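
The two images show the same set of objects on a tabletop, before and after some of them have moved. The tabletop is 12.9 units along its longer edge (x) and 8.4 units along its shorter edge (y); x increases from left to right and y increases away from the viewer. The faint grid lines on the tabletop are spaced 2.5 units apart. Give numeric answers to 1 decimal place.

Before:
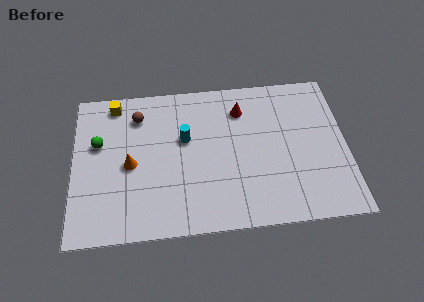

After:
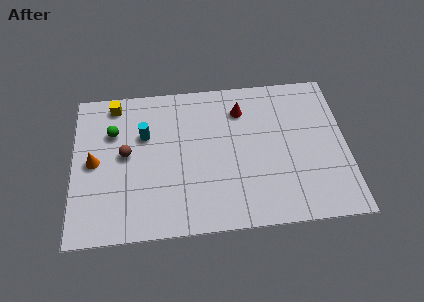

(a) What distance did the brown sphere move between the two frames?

2.2

The brown sphere moved from about (3.1, 6.6) to (2.5, 4.5), a distance of √(0.6² + 2.1²) ≈ 2.2.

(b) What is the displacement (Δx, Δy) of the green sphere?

(0.7, 0.6)

The green sphere was at about (1.2, 5.2) and moved to about (1.9, 5.8).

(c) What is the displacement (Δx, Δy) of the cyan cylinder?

(-1.9, 0.4)

The cyan cylinder was at about (5.3, 5.1) and moved to about (3.4, 5.5).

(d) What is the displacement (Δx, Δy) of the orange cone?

(-1.7, 0.3)

The orange cone started near (2.7, 3.9) and ended near (1.0, 4.2).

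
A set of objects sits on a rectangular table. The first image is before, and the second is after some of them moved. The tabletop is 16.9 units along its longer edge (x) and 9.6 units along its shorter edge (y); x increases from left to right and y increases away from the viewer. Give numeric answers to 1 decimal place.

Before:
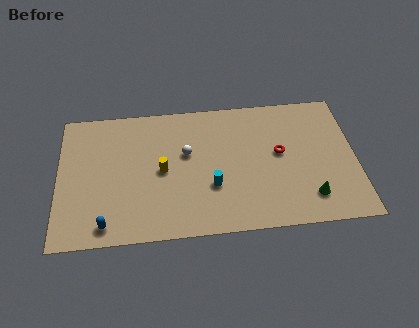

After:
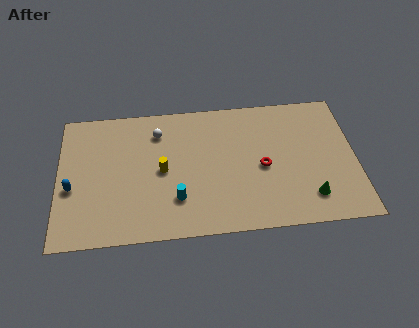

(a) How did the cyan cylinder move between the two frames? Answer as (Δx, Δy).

(-2.0, -0.7)

The cyan cylinder was at about (8.7, 3.3) and moved to about (6.7, 2.6).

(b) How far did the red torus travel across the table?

1.3

From (12.6, 5.3) to (11.6, 4.4), the red torus covered √(1.0² + 0.9²) ≈ 1.3 units.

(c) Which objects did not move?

the green cone and the yellow cylinder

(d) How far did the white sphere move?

2.3

The white sphere moved from about (7.3, 5.8) to (5.7, 7.5), a distance of √(1.6² + 1.7²) ≈ 2.3.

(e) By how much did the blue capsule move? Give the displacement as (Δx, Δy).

(-1.9, 2.7)

The blue capsule started near (2.7, 1.2) and ended near (0.8, 3.9).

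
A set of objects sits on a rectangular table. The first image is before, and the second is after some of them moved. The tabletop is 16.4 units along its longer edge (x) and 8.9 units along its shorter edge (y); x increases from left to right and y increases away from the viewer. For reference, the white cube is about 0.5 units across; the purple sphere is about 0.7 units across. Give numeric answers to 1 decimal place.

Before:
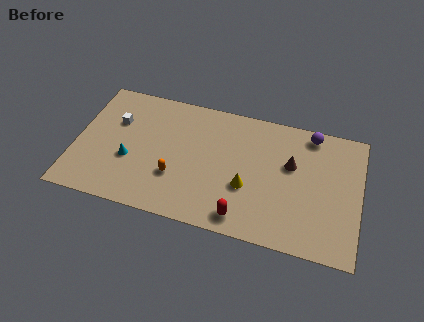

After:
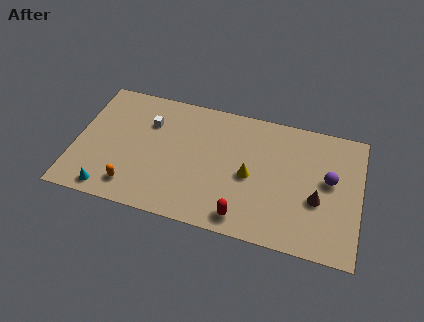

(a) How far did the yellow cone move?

0.8

The yellow cone was near (10.0, 3.3) before and (10.1, 4.1) after, so it travelled √(0.1² + 0.8²) ≈ 0.8 units.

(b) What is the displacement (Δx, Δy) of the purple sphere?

(1.2, -2.9)

From the two frames, the purple sphere sits at roughly (13.4, 7.9) before and (14.6, 5.0) after.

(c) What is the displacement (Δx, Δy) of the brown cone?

(1.6, -2.0)

The brown cone was at about (12.4, 5.5) and moved to about (14.0, 3.5).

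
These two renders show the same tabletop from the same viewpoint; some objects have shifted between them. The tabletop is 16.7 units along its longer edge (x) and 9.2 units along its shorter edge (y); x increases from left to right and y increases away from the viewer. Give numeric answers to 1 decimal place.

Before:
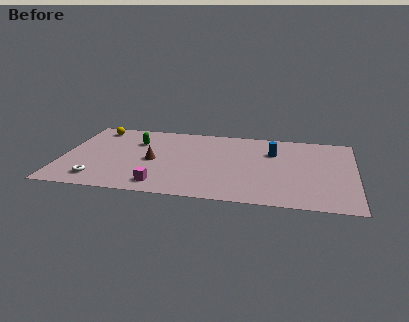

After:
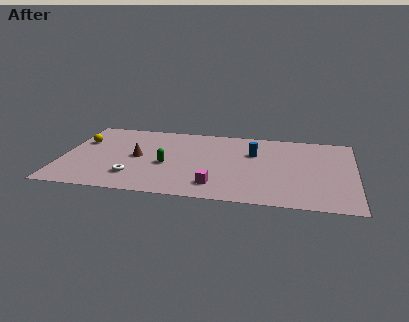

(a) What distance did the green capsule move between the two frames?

3.2

From (4.1, 6.5) to (6.0, 3.9), the green capsule covered √(1.9² + 2.6²) ≈ 3.2 units.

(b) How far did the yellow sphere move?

1.9

The yellow sphere was near (1.7, 7.9) before and (1.0, 6.1) after, so it travelled √(0.7² + 1.8²) ≈ 1.9 units.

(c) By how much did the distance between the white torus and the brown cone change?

-1.6

Before: roughly 4.0 units apart; after: 2.4. That's 1.6 units closer together.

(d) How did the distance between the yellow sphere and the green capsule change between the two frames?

+2.7

They were about 2.8 units apart before and 5.5 after — 2.7 units further apart.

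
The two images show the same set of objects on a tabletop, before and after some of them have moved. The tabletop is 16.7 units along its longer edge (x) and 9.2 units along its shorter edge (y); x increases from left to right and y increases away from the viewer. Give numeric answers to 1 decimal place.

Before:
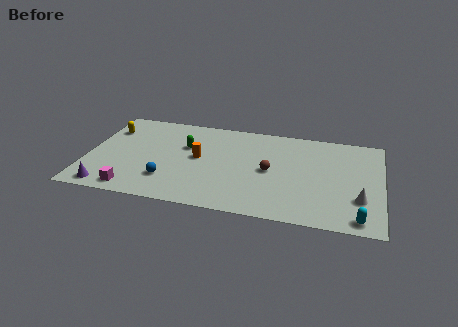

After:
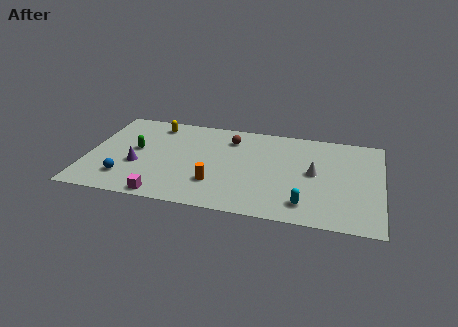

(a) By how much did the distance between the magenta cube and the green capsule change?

-0.9

Before: roughly 5.5 units apart; after: 4.6. That's 0.9 units closer together.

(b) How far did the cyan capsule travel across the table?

3.1

The cyan capsule was near (15.5, 1.0) before and (12.5, 1.7) after, so it travelled √(3.0² + 0.7²) ≈ 3.1 units.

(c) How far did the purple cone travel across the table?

2.9

From (1.4, 1.0) to (2.9, 3.5), the purple cone covered √(1.5² + 2.5²) ≈ 2.9 units.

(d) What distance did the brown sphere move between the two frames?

3.6

The brown sphere was near (10.4, 4.5) before and (8.0, 7.2) after, so it travelled √(2.4² + 2.7²) ≈ 3.6 units.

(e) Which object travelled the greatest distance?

the brown sphere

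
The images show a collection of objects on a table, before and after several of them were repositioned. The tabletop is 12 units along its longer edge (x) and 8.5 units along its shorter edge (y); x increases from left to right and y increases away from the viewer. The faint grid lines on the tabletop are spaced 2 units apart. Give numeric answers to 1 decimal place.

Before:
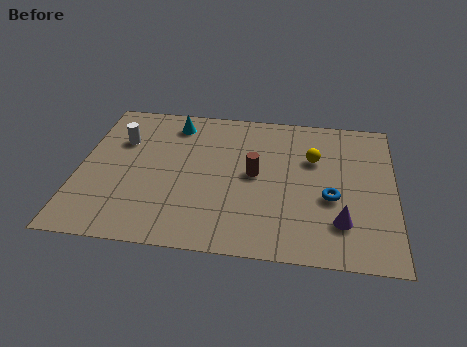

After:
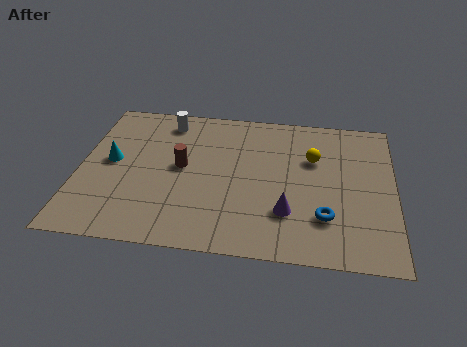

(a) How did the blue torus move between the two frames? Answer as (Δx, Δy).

(-0.2, -1.1)

The blue torus started near (9.6, 3.4) and ended near (9.4, 2.3).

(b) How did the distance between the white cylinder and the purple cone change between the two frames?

-2.5

The distance was about 9.3 in the first image and 6.8 in the second, so they moved 2.5 units closer together.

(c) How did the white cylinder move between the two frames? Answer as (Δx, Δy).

(1.7, 1.4)

The white cylinder was at about (1.5, 5.8) and moved to about (3.2, 7.2).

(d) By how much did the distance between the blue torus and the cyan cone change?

+1.4

They were about 7.1 units apart before and 8.5 after — 1.4 units further apart.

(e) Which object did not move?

the yellow sphere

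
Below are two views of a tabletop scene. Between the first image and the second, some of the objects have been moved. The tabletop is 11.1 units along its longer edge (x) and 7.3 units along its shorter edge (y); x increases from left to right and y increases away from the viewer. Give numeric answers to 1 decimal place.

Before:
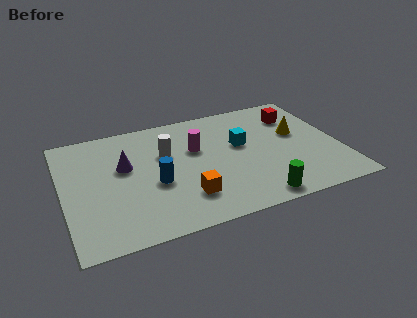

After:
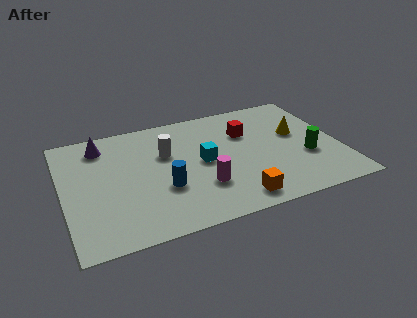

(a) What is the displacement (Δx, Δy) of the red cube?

(-2.1, -0.5)

The red cube was at about (9.6, 5.5) and moved to about (7.5, 5.0).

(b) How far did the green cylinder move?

3.0

From (7.4, 0.8) to (9.7, 2.7), the green cylinder covered √(2.3² + 1.9²) ≈ 3.0 units.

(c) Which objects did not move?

the white cylinder and the yellow cone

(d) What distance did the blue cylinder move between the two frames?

0.5

The blue cylinder was near (3.6, 3.0) before and (3.9, 2.6) after, so it travelled √(0.3² + 0.4²) ≈ 0.5 units.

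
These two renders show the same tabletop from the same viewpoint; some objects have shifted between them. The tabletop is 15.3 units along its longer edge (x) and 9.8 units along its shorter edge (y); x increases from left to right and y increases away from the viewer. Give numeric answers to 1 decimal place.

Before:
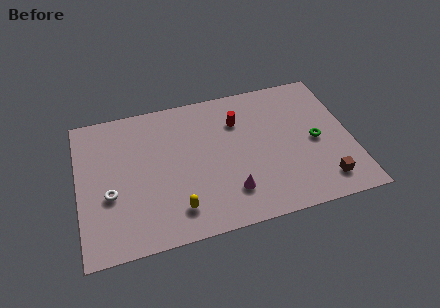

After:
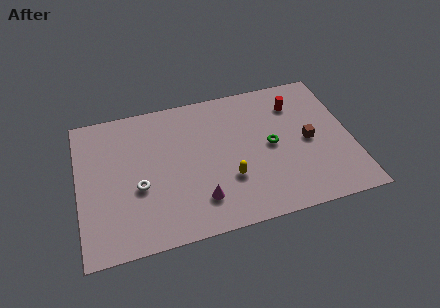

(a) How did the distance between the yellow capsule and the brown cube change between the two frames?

-3.4

Before: roughly 8.2 units apart; after: 4.8. That's 3.4 units closer together.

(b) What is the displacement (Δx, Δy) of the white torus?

(1.6, 0.1)

The white torus was at about (1.7, 3.8) and moved to about (3.3, 3.9).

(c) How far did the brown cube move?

3.1

The brown cube moved from about (13.5, 1.7) to (12.9, 4.7), a distance of √(0.6² + 3.0²) ≈ 3.1.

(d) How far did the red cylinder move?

3.3

The red cylinder moved from about (9.1, 7.1) to (12.4, 7.5), a distance of √(3.3² + 0.4²) ≈ 3.3.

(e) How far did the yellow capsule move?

3.3

The yellow capsule moved from about (5.3, 1.9) to (8.3, 3.2), a distance of √(3.0² + 1.3²) ≈ 3.3.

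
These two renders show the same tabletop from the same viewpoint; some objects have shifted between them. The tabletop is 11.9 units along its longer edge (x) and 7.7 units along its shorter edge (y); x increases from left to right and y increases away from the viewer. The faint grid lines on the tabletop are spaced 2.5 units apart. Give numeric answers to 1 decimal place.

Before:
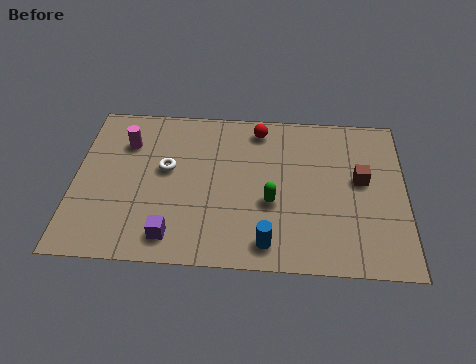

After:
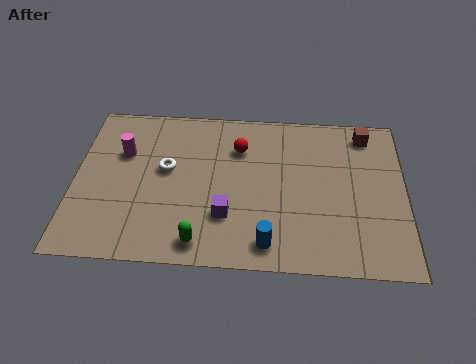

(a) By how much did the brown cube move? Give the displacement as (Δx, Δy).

(0.2, 2.3)

The brown cube was at about (10.3, 4.3) and moved to about (10.5, 6.6).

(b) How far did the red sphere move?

1.2

From (6.6, 6.6) to (5.9, 5.6), the red sphere covered √(0.7² + 1.0²) ≈ 1.2 units.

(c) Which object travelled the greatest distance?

the green capsule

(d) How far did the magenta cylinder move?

0.5

The magenta cylinder moved from about (1.8, 5.6) to (1.7, 5.1), a distance of √(0.1² + 0.5²) ≈ 0.5.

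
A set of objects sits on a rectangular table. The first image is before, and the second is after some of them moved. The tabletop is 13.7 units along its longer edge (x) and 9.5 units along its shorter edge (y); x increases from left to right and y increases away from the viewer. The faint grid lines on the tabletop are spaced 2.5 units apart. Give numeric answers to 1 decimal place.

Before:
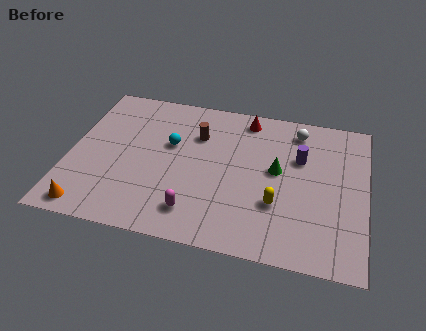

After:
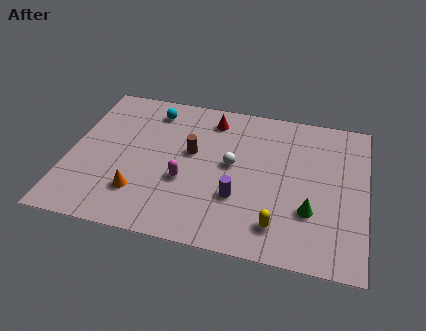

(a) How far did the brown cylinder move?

1.2

The brown cylinder moved from about (5.8, 6.7) to (5.6, 5.5), a distance of √(0.2² + 1.2²) ≈ 1.2.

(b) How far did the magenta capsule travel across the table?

1.9

The magenta capsule was near (6.0, 1.8) before and (5.4, 3.6) after, so it travelled √(0.6² + 1.8²) ≈ 1.9 units.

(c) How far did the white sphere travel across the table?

4.1

The white sphere was near (10.4, 8.0) before and (7.5, 5.1) after, so it travelled √(2.9² + 2.9²) ≈ 4.1 units.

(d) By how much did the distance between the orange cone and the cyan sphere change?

-0.4

They were about 5.9 units apart before and 5.5 after — 0.4 units closer together.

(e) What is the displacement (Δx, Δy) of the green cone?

(1.6, -2.2)

The green cone started near (9.6, 5.2) and ended near (11.2, 3.0).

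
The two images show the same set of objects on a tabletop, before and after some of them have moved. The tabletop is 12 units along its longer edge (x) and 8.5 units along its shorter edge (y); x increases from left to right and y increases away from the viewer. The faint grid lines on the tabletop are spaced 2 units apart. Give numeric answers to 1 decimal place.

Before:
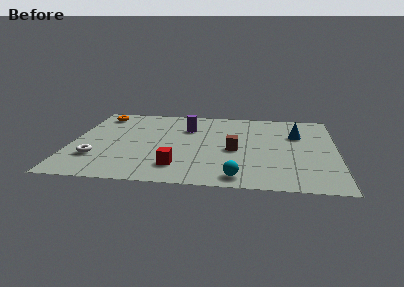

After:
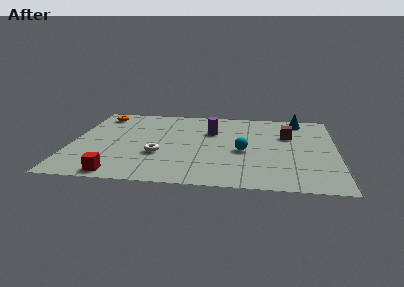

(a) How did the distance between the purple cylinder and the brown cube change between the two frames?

+0.4

They were about 3.1 units apart before and 3.5 after — 0.4 units further apart.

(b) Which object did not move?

the orange torus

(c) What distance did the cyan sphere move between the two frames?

2.7

The cyan sphere was near (7.6, 1.0) before and (7.8, 3.7) after, so it travelled √(0.2² + 2.7²) ≈ 2.7 units.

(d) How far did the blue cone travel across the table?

1.7

From (10.2, 5.7) to (10.3, 7.4), the blue cone covered √(0.1² + 1.7²) ≈ 1.7 units.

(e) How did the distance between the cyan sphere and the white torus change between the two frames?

-2.7

They were about 6.6 units apart before and 3.9 after — 2.7 units closer together.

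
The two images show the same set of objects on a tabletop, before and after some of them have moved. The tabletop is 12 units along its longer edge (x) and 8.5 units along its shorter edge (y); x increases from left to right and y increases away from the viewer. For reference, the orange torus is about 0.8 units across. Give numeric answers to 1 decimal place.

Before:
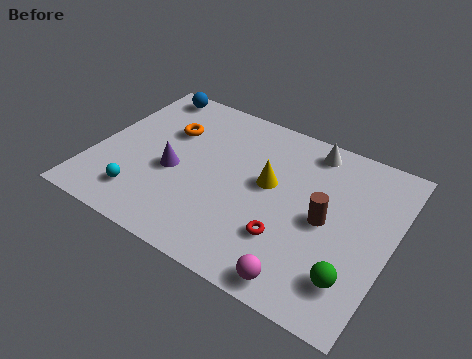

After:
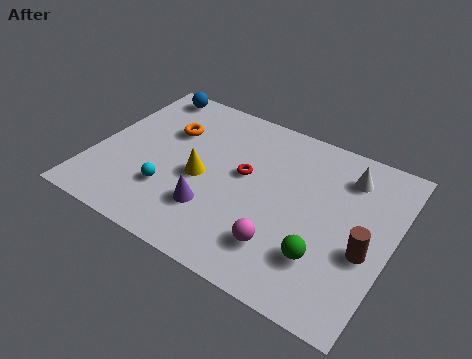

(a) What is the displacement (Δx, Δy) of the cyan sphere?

(1.0, 0.8)

The cyan sphere started near (2.3, 1.7) and ended near (3.3, 2.5).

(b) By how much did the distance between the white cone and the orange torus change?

+1.4

The distance was about 5.9 in the first image and 7.3 in the second, so they moved 1.4 units further apart.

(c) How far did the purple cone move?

2.2

The purple cone moved from about (3.3, 3.6) to (5.1, 2.4), a distance of √(1.8² + 1.2²) ≈ 2.2.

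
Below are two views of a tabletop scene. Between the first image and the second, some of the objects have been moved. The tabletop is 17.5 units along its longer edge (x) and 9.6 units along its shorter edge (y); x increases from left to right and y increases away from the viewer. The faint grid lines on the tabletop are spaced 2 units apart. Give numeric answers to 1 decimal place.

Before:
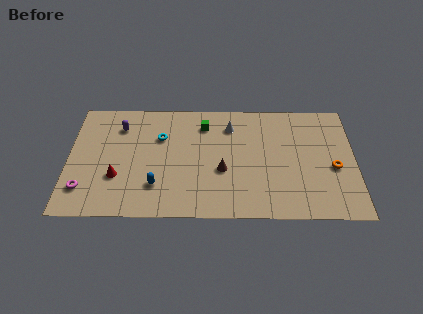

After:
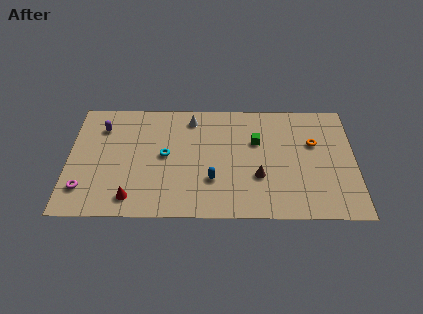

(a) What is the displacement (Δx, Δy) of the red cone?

(0.9, -1.7)

From the two frames, the red cone sits at roughly (3.0, 3.2) before and (3.9, 1.5) after.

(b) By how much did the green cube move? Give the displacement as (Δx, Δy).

(3.2, -1.4)

The green cube was at about (8.3, 7.6) and moved to about (11.5, 6.2).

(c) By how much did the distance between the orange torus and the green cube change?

-5.1

The distance was about 8.6 in the first image and 3.5 in the second, so they moved 5.1 units closer together.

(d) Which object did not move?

the magenta torus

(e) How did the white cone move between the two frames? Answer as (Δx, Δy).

(-2.4, 0.6)

The white cone started near (9.9, 7.5) and ended near (7.5, 8.1).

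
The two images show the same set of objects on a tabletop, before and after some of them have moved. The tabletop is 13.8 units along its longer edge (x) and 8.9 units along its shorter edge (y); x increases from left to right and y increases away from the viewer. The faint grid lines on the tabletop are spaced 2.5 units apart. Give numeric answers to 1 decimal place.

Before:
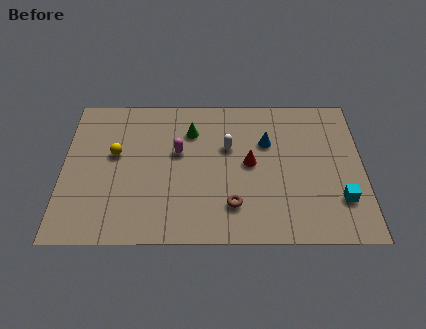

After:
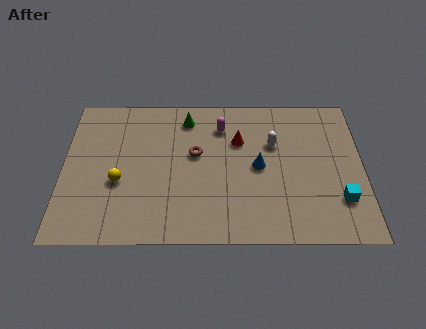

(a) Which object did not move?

the cyan cube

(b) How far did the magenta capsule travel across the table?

2.6

From (5.3, 5.3) to (7.3, 6.9), the magenta capsule covered √(2.0² + 1.6²) ≈ 2.6 units.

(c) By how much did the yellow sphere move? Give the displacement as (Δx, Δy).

(0.2, -1.7)

From the two frames, the yellow sphere sits at roughly (2.4, 5.2) before and (2.6, 3.5) after.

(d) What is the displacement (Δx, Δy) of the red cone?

(-0.5, 1.4)

The red cone was at about (8.6, 4.6) and moved to about (8.1, 6.0).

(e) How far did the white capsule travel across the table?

2.1

The white capsule was near (7.6, 5.6) before and (9.7, 5.8) after, so it travelled √(2.1² + 0.2²) ≈ 2.1 units.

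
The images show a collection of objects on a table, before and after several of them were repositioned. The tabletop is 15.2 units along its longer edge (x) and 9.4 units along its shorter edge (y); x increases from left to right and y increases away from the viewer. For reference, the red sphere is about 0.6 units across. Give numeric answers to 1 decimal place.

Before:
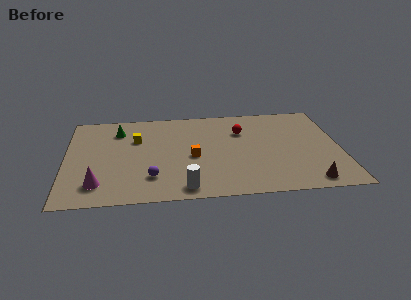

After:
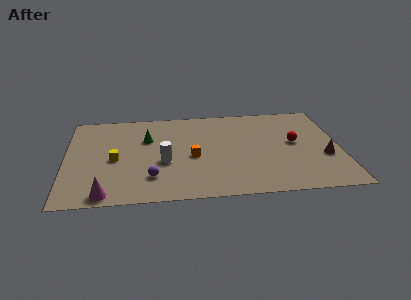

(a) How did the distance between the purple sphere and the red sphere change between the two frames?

+1.8

Before: roughly 6.7 units apart; after: 8.5. That's 1.8 units further apart.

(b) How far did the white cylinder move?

2.9

The white cylinder was near (6.5, 1.1) before and (5.4, 3.8) after, so it travelled √(1.1² + 2.7²) ≈ 2.9 units.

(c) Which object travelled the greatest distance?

the red sphere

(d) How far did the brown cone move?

2.6

From (13.3, 1.1) to (14.3, 3.5), the brown cone covered √(1.0² + 2.4²) ≈ 2.6 units.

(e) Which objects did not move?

the orange cube and the purple sphere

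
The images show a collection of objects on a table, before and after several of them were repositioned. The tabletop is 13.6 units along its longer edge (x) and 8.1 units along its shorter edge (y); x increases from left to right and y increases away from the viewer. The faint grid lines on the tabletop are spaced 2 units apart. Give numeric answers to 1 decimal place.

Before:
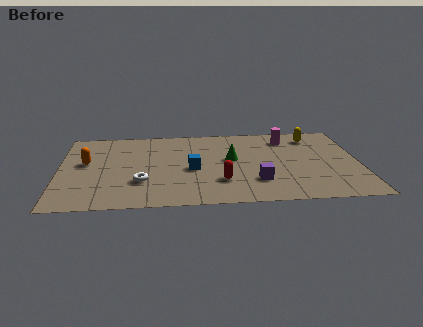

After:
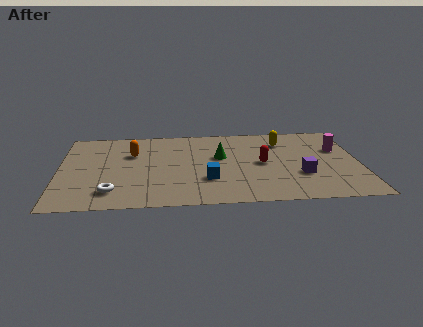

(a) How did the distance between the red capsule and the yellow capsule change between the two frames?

-3.7

Before: roughly 6.1 units apart; after: 2.4. That's 3.7 units closer together.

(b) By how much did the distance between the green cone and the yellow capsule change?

-1.1

Before: roughly 4.3 units apart; after: 3.2. That's 1.1 units closer together.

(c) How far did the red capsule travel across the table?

2.5

The red capsule was near (7.3, 2.3) before and (9.2, 4.0) after, so it travelled √(1.9² + 1.7²) ≈ 2.5 units.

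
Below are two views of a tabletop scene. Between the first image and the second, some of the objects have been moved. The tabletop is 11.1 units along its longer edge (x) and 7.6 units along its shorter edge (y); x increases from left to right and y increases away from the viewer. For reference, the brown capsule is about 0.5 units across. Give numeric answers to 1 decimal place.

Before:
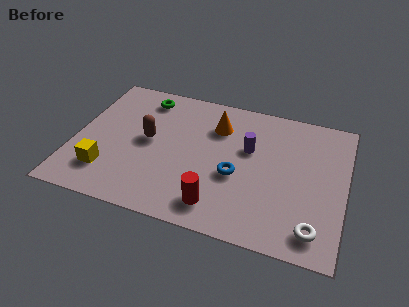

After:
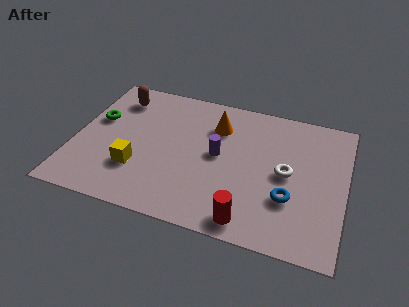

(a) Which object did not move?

the orange cone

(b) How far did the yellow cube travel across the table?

1.3

From (1.5, 1.8) to (2.7, 2.3), the yellow cube covered √(1.2² + 0.5²) ≈ 1.3 units.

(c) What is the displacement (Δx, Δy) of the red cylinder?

(1.3, -0.4)

From the two frames, the red cylinder sits at roughly (6.1, 1.3) before and (7.4, 0.9) after.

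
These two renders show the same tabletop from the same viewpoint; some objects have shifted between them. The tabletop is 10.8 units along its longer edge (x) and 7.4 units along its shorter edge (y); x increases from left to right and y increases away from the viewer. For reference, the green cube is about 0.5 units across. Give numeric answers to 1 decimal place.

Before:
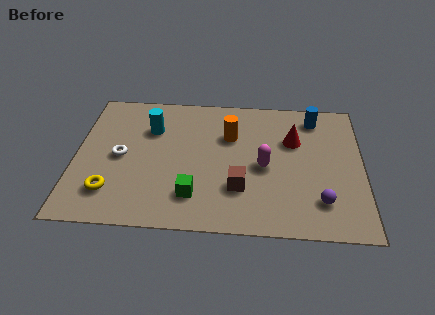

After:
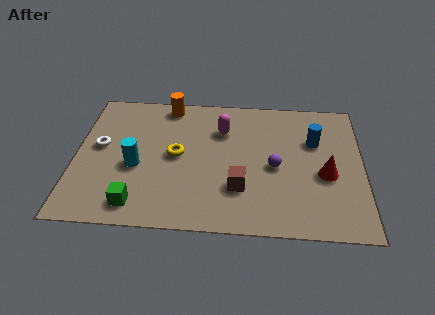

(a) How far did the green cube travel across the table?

2.2

The green cube was near (4.5, 1.7) before and (2.4, 1.1) after, so it travelled √(2.1² + 0.6²) ≈ 2.2 units.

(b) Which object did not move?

the brown cube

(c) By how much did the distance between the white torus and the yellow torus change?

+1.0

Before: roughly 1.9 units apart; after: 2.9. That's 1.0 units further apart.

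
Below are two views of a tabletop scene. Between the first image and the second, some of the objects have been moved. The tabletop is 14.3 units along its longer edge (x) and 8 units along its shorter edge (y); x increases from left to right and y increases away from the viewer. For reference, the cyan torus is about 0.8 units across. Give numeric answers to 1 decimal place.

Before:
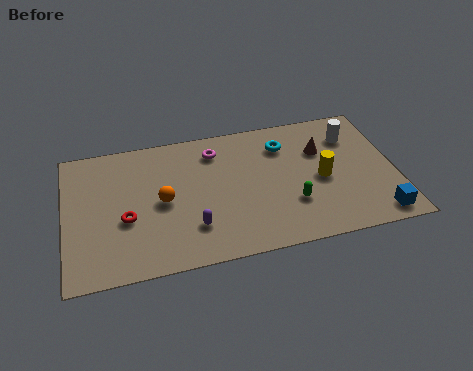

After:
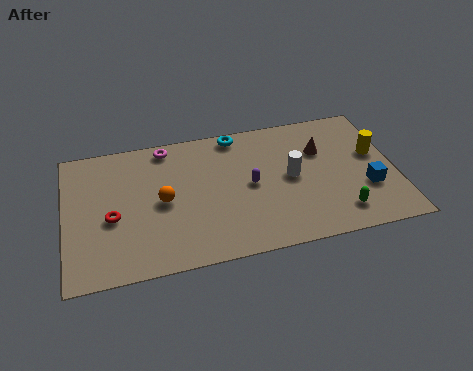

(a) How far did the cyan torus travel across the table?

2.3

The cyan torus moved from about (9.6, 6.1) to (7.6, 7.2), a distance of √(2.0² + 1.1²) ≈ 2.3.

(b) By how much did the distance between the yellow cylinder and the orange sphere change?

+2.4

The distance was about 6.9 in the first image and 9.3 in the second, so they moved 2.4 units further apart.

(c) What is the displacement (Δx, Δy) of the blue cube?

(-0.3, 1.7)

The blue cube was at about (13.3, 1.0) and moved to about (13.0, 2.7).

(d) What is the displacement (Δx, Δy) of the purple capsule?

(2.6, 1.9)

The purple capsule was at about (5.4, 2.1) and moved to about (8.0, 4.0).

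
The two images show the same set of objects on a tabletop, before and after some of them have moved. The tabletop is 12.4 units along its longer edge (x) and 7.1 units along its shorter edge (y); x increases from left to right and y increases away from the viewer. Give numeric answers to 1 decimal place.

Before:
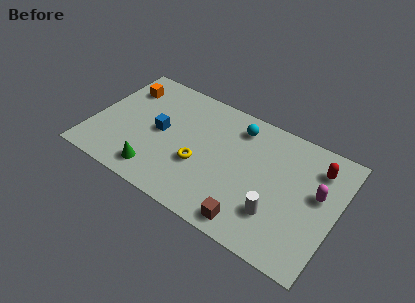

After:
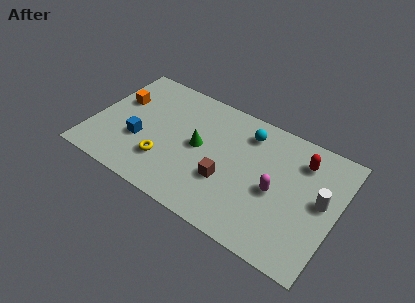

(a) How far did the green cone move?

3.1

The green cone moved from about (3.6, 1.2) to (5.4, 3.7), a distance of √(1.8² + 2.5²) ≈ 3.1.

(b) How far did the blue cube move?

1.3

The blue cube was near (3.4, 3.6) before and (2.5, 2.6) after, so it travelled √(0.9² + 1.0²) ≈ 1.3 units.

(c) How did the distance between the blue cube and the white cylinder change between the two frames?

+2.8

The distance was about 6.4 in the first image and 9.2 in the second, so they moved 2.8 units further apart.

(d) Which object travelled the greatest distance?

the green cone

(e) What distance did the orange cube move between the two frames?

0.9

From (1.2, 5.4) to (1.1, 4.5), the orange cube covered √(0.1² + 0.9²) ≈ 0.9 units.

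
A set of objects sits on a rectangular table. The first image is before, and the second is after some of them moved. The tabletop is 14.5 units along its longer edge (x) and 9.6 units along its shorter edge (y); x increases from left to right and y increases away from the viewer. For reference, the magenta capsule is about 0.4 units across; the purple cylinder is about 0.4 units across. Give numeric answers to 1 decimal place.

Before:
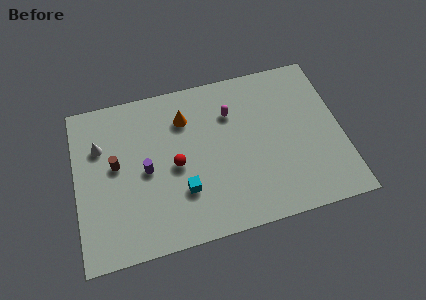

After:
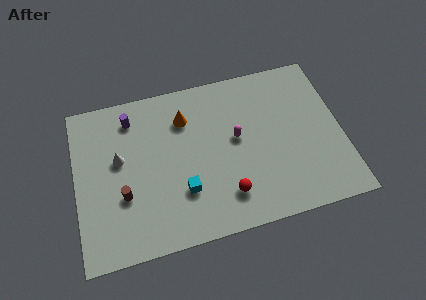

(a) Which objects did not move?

the orange cone and the cyan cube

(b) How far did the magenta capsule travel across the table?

1.6

The magenta capsule was near (8.6, 6.9) before and (8.8, 5.3) after, so it travelled √(0.2² + 1.6²) ≈ 1.6 units.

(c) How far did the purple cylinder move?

3.4

The purple cylinder was near (3.8, 4.6) before and (3.2, 7.9) after, so it travelled √(0.6² + 3.3²) ≈ 3.4 units.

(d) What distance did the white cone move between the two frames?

1.4

The white cone was near (1.4, 6.6) before and (2.4, 5.6) after, so it travelled √(1.0² + 1.0²) ≈ 1.4 units.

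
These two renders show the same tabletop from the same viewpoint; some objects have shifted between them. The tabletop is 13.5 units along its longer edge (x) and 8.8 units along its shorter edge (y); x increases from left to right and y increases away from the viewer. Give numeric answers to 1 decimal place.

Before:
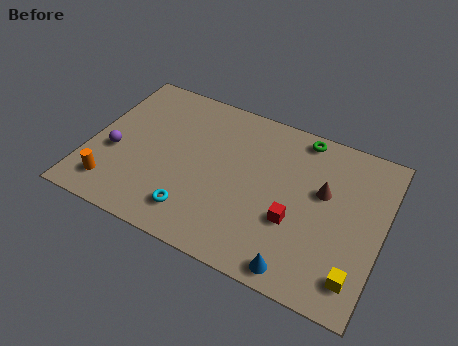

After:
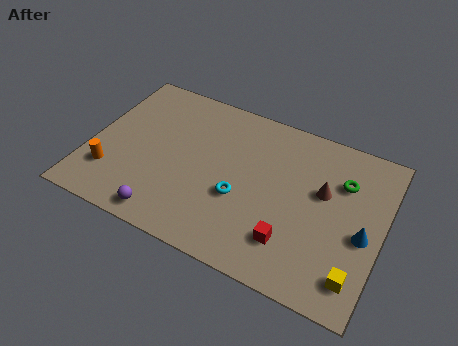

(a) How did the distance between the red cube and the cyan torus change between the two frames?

-1.8

They were about 4.6 units apart before and 2.8 after — 1.8 units closer together.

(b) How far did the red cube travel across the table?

1.1

The red cube was near (9.6, 3.2) before and (9.6, 2.1) after, so it travelled √(0.0² + 1.1²) ≈ 1.1 units.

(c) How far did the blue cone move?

3.9

From (10.1, 0.9) to (12.7, 3.8), the blue cone covered √(2.6² + 2.9²) ≈ 3.9 units.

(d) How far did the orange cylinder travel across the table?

0.7

From (1.4, 1.6) to (1.2, 2.3), the orange cylinder covered √(0.2² + 0.7²) ≈ 0.7 units.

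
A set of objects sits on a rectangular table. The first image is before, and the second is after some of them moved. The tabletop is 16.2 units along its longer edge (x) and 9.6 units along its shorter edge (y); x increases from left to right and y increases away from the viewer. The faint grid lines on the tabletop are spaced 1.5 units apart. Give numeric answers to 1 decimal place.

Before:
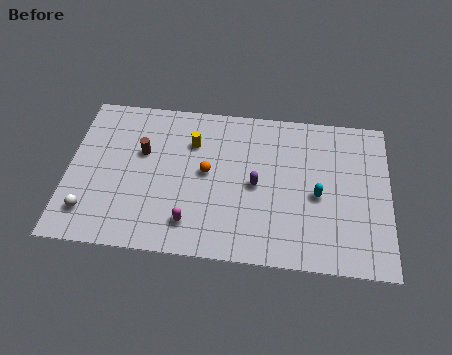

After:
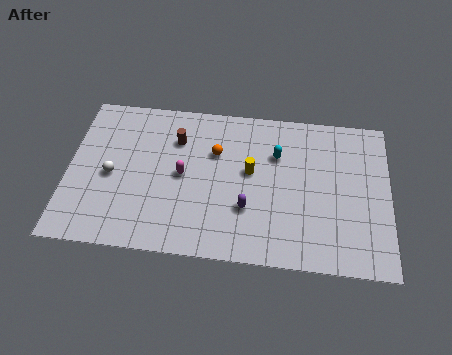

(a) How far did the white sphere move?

2.6

The white sphere was near (1.2, 2.0) before and (2.2, 4.4) after, so it travelled √(1.0² + 2.4²) ≈ 2.6 units.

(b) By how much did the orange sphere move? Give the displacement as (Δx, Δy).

(0.4, 1.3)

The orange sphere started near (7.0, 5.1) and ended near (7.4, 6.4).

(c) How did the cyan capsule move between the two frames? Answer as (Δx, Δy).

(-2.1, 2.3)

The cyan capsule was at about (12.6, 4.3) and moved to about (10.5, 6.6).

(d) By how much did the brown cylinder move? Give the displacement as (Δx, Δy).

(1.7, 1.0)

The brown cylinder started near (3.7, 6.0) and ended near (5.4, 7.0).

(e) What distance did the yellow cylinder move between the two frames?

3.4

From (6.2, 6.9) to (9.2, 5.4), the yellow cylinder covered √(3.0² + 1.5²) ≈ 3.4 units.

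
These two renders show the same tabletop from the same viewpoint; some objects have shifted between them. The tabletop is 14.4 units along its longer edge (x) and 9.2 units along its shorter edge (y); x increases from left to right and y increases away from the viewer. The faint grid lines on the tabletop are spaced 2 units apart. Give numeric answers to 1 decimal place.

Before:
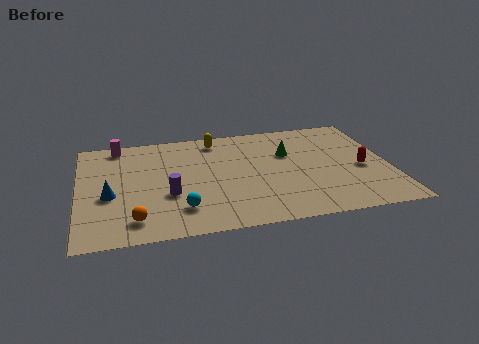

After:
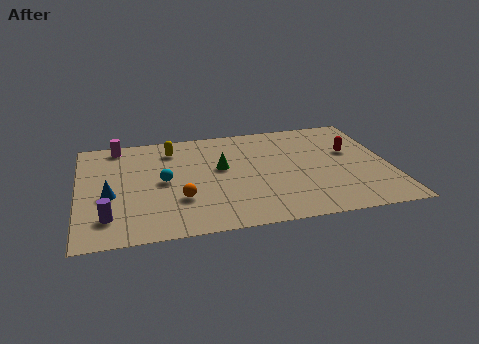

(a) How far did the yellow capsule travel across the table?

2.2

The yellow capsule moved from about (6.5, 7.9) to (4.4, 7.4), a distance of √(2.1² + 0.5²) ≈ 2.2.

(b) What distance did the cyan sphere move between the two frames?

2.6

From (4.6, 2.1) to (3.9, 4.6), the cyan sphere covered √(0.7² + 2.5²) ≈ 2.6 units.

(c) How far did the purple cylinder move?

3.1

The purple cylinder was near (4.1, 3.4) before and (1.3, 2.0) after, so it travelled √(2.8² + 1.4²) ≈ 3.1 units.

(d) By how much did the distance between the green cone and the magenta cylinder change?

-2.7

They were about 8.2 units apart before and 5.5 after — 2.7 units closer together.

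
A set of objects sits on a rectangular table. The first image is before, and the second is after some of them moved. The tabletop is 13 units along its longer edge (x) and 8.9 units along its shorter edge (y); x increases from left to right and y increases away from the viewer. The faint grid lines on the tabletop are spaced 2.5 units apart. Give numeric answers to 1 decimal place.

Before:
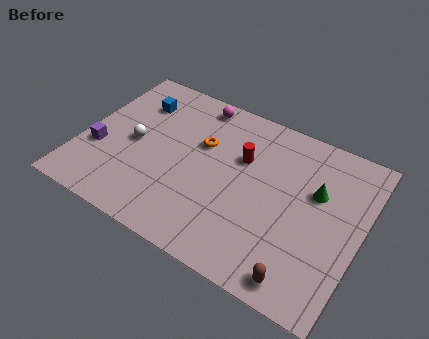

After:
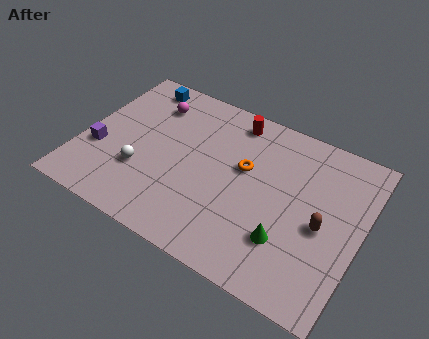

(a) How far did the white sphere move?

1.5

The white sphere moved from about (2.4, 4.3) to (3.0, 2.9), a distance of √(0.6² + 1.4²) ≈ 1.5.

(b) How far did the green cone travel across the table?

3.2

From (10.8, 5.6) to (9.9, 2.5), the green cone covered √(0.9² + 3.1²) ≈ 3.2 units.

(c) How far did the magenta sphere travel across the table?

2.2

From (4.8, 7.9) to (2.8, 6.9), the magenta sphere covered √(2.0² + 1.0²) ≈ 2.2 units.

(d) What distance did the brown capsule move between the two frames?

3.0

The brown capsule was near (10.8, 1.0) before and (11.3, 4.0) after, so it travelled √(0.5² + 3.0²) ≈ 3.0 units.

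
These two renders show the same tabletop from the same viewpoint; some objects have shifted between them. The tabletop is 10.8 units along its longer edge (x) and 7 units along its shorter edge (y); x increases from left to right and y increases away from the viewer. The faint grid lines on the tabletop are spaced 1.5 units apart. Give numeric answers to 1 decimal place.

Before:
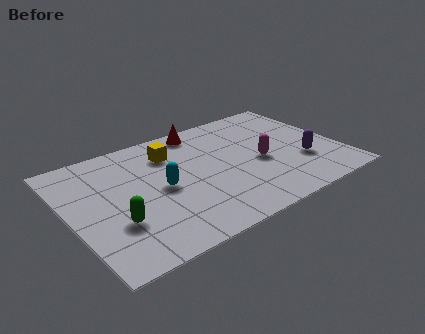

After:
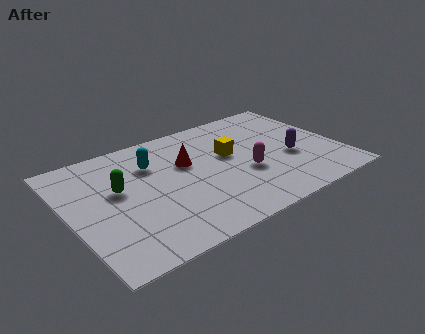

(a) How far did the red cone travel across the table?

2.0

The red cone was near (5.7, 6.2) before and (4.8, 4.4) after, so it travelled √(0.9² + 1.8²) ≈ 2.0 units.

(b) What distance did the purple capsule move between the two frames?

0.6

The purple capsule moved from about (9.2, 2.3) to (8.8, 2.8), a distance of √(0.4² + 0.5²) ≈ 0.6.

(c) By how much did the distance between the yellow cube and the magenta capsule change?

-2.5

Before: roughly 4.0 units apart; after: 1.5. That's 2.5 units closer together.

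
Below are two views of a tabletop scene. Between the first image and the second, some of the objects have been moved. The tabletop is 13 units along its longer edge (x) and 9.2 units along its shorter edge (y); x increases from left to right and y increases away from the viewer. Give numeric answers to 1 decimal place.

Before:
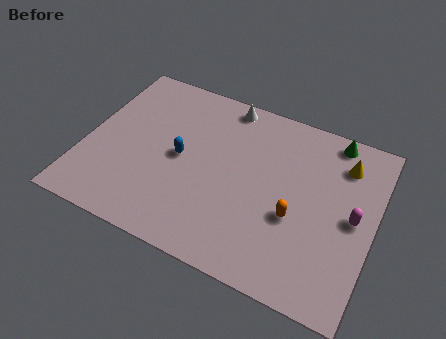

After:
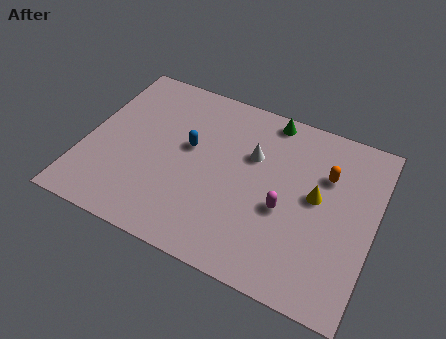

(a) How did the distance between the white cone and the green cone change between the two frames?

-2.5

Before: roughly 4.9 units apart; after: 2.4. That's 2.5 units closer together.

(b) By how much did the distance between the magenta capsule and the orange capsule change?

+0.3

Before: roughly 2.7 units apart; after: 3.0. That's 0.3 units further apart.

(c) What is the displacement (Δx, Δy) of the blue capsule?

(0.3, 0.7)

From the two frames, the blue capsule sits at roughly (4.3, 4.6) before and (4.6, 5.3) after.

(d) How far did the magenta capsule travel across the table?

3.1

The magenta capsule moved from about (12.1, 4.6) to (9.1, 3.8), a distance of √(3.0² + 0.8²) ≈ 3.1.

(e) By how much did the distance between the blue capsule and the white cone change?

-1.1

Before: roughly 4.0 units apart; after: 2.9. That's 1.1 units closer together.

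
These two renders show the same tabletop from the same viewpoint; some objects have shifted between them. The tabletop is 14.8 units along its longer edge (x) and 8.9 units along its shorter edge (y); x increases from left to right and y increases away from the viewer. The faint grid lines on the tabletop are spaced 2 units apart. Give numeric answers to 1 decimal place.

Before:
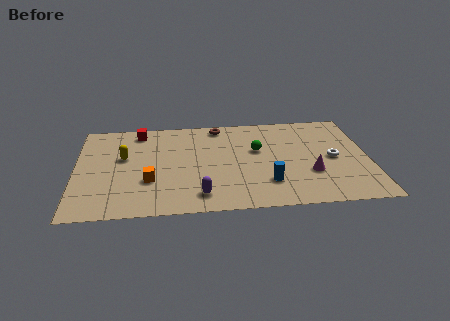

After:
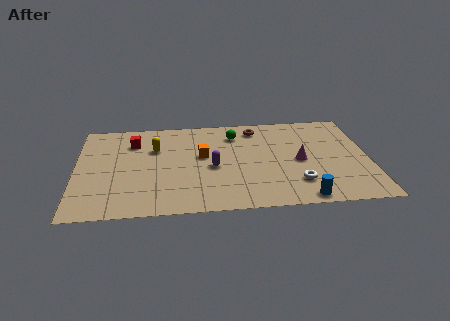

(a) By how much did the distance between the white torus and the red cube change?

-1.0

Before: roughly 10.4 units apart; after: 9.4. That's 1.0 units closer together.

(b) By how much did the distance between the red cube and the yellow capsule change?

-1.2

The distance was about 2.5 in the first image and 1.3 in the second, so they moved 1.2 units closer together.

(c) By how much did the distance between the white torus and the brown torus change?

-1.1

They were about 6.7 units apart before and 5.6 after — 1.1 units closer together.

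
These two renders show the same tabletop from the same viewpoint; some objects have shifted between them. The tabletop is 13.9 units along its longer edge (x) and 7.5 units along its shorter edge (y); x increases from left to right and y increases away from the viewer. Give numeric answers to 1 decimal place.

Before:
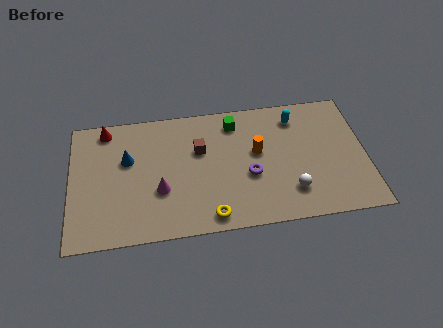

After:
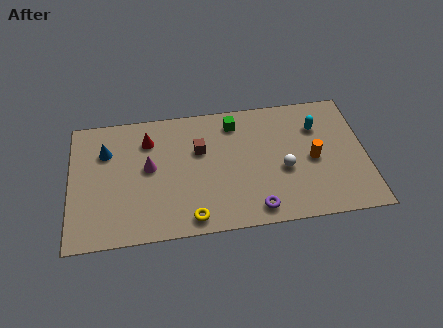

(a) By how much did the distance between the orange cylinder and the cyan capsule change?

-0.7

Before: roughly 2.6 units apart; after: 1.9. That's 0.7 units closer together.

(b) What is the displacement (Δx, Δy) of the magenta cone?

(-0.5, 1.4)

From the two frames, the magenta cone sits at roughly (4.2, 2.7) before and (3.7, 4.1) after.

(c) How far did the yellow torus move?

0.9

The yellow torus was near (6.5, 0.9) before and (5.6, 0.9) after, so it travelled √(0.9² + 0.0²) ≈ 0.9 units.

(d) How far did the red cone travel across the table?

2.2

From (1.7, 6.6) to (3.7, 5.7), the red cone covered √(2.0² + 0.9²) ≈ 2.2 units.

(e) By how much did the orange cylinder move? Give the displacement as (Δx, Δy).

(2.6, -0.8)

The orange cylinder started near (8.8, 4.3) and ended near (11.4, 3.5).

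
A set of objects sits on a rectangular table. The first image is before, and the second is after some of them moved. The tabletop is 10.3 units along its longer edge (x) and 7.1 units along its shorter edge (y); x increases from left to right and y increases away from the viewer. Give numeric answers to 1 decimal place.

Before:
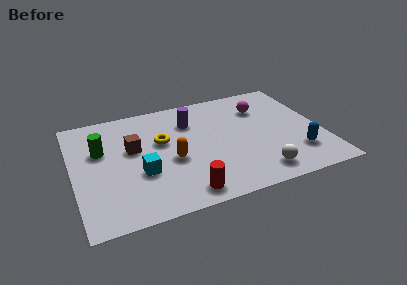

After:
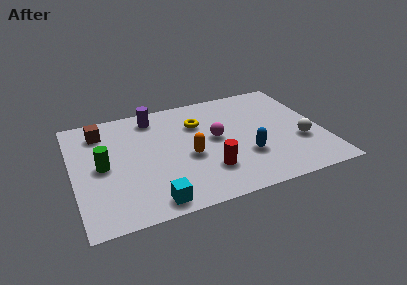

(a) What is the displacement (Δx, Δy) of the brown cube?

(-1.2, 1.5)

The brown cube was at about (2.5, 4.2) and moved to about (1.3, 5.7).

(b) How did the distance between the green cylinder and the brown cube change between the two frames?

+0.9

Before: roughly 1.3 units apart; after: 2.2. That's 0.9 units further apart.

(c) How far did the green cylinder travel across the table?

1.0

The green cylinder moved from about (1.2, 4.5) to (1.2, 3.5), a distance of √(0.0² + 1.0²) ≈ 1.0.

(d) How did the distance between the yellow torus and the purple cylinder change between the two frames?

+0.5

Before: roughly 1.6 units apart; after: 2.1. That's 0.5 units further apart.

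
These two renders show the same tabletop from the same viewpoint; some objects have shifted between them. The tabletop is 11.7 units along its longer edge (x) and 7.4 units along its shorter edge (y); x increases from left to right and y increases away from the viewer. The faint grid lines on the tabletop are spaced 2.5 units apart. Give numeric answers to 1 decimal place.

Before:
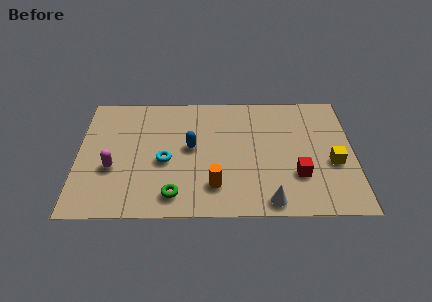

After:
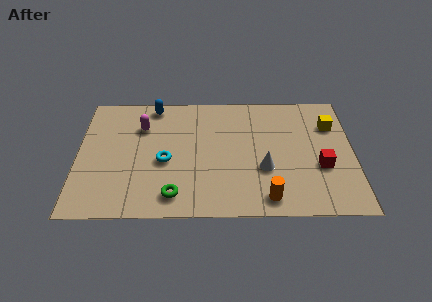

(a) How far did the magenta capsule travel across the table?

2.8

The magenta capsule moved from about (1.5, 2.8) to (2.7, 5.3), a distance of √(1.2² + 2.5²) ≈ 2.8.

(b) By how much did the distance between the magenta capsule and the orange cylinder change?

+2.4

Before: roughly 4.4 units apart; after: 6.8. That's 2.4 units further apart.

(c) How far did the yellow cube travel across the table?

2.3

The yellow cube was near (10.8, 3.0) before and (10.8, 5.3) after, so it travelled √(0.0² + 2.3²) ≈ 2.3 units.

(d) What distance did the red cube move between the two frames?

1.1

The red cube was near (9.3, 2.3) before and (10.3, 2.8) after, so it travelled √(1.0² + 0.5²) ≈ 1.1 units.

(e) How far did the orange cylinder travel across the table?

2.3

From (5.8, 1.7) to (8.0, 1.0), the orange cylinder covered √(2.2² + 0.7²) ≈ 2.3 units.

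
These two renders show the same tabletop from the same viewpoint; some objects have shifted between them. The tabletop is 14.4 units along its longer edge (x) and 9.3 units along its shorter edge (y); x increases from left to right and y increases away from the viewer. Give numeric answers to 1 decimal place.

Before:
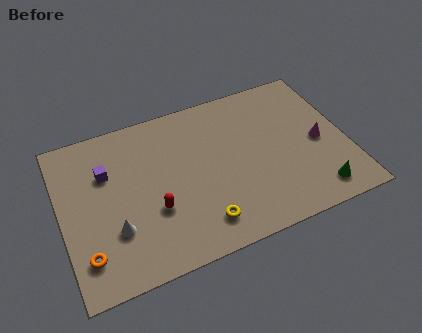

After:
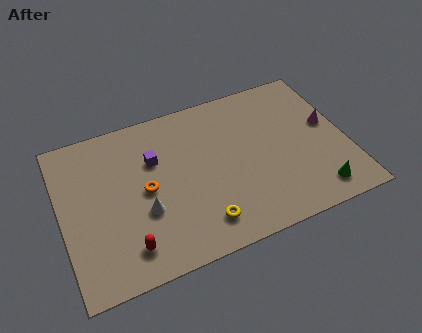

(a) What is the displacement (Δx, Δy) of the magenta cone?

(0.6, 0.9)

From the two frames, the magenta cone sits at roughly (13.0, 4.3) before and (13.6, 5.2) after.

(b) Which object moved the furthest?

the orange torus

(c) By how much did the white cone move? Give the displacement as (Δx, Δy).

(1.5, 0.5)

From the two frames, the white cone sits at roughly (2.5, 2.9) before and (4.0, 3.4) after.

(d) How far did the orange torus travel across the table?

4.1

The orange torus was near (1.0, 2.0) before and (4.2, 4.6) after, so it travelled √(3.2² + 2.6²) ≈ 4.1 units.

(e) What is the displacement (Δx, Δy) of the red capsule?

(-1.5, -1.6)

The red capsule was at about (4.5, 3.3) and moved to about (3.0, 1.7).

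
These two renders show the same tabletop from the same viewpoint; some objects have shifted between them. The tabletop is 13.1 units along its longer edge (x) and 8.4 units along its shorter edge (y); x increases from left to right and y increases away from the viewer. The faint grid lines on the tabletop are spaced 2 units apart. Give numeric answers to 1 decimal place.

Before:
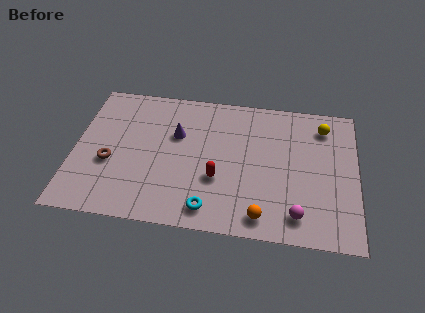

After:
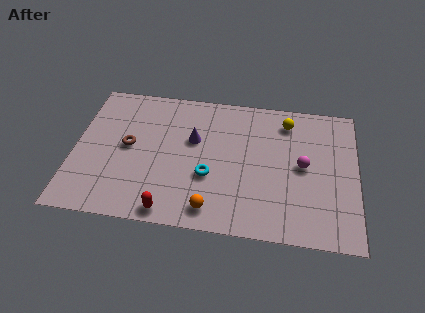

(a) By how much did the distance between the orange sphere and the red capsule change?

-0.9

Before: roughly 2.8 units apart; after: 1.9. That's 0.9 units closer together.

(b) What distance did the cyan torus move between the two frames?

1.9

From (6.4, 1.2) to (6.3, 3.1), the cyan torus covered √(0.1² + 1.9²) ≈ 1.9 units.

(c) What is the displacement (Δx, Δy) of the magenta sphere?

(0.2, 2.9)

From the two frames, the magenta sphere sits at roughly (10.4, 1.4) before and (10.6, 4.3) after.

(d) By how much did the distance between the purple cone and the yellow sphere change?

-2.3

Before: roughly 6.9 units apart; after: 4.6. That's 2.3 units closer together.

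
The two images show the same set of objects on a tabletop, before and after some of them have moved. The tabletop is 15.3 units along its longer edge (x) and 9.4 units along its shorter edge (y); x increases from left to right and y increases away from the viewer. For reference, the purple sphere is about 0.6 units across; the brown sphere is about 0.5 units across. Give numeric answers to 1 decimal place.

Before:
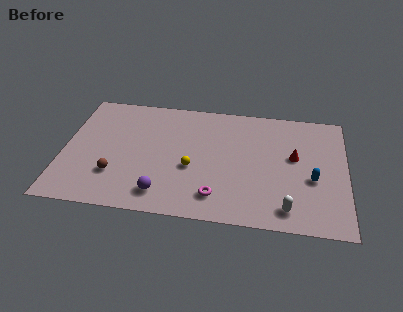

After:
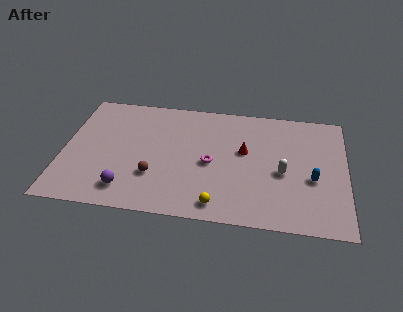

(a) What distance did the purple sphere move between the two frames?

1.9

The purple sphere moved from about (5.5, 1.6) to (3.6, 1.7), a distance of √(1.9² + 0.1²) ≈ 1.9.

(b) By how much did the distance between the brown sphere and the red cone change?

-4.5

Before: roughly 10.0 units apart; after: 5.5. That's 4.5 units closer together.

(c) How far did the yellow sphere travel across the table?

3.0

The yellow sphere was near (7.0, 3.8) before and (8.5, 1.2) after, so it travelled √(1.5² + 2.6²) ≈ 3.0 units.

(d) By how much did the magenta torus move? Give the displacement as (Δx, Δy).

(-0.4, 2.5)

The magenta torus was at about (8.4, 1.8) and moved to about (8.0, 4.3).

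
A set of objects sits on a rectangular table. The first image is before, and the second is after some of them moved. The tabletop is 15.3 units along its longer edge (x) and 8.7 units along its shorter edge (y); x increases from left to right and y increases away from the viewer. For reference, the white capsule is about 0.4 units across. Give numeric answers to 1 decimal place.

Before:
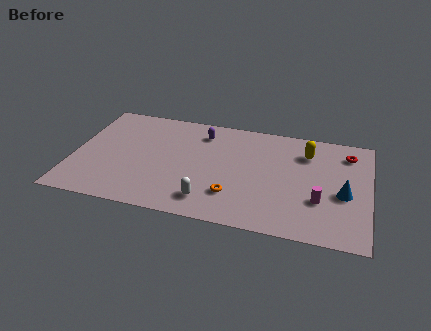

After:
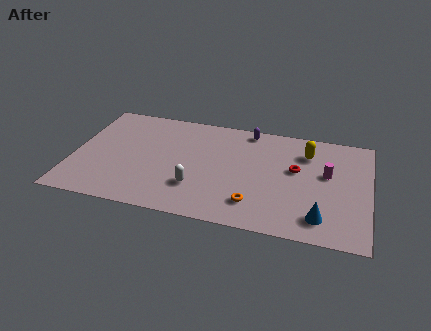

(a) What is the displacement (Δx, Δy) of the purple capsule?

(2.4, 0.8)

From the two frames, the purple capsule sits at roughly (6.5, 7.0) before and (8.9, 7.8) after.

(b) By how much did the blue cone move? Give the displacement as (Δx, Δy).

(-1.1, -2.1)

The blue cone was at about (14.0, 3.7) and moved to about (12.9, 1.6).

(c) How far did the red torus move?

3.2

From (14.1, 7.0) to (11.5, 5.1), the red torus covered √(2.6² + 1.9²) ≈ 3.2 units.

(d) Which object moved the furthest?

the red torus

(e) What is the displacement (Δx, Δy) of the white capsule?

(-0.7, 0.9)

The white capsule started near (7.2, 1.6) and ended near (6.5, 2.5).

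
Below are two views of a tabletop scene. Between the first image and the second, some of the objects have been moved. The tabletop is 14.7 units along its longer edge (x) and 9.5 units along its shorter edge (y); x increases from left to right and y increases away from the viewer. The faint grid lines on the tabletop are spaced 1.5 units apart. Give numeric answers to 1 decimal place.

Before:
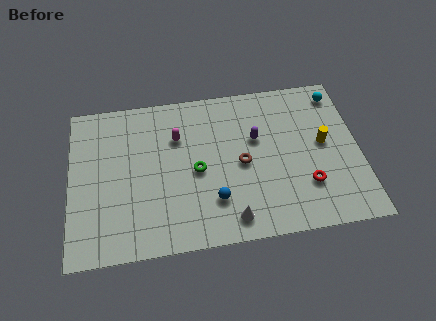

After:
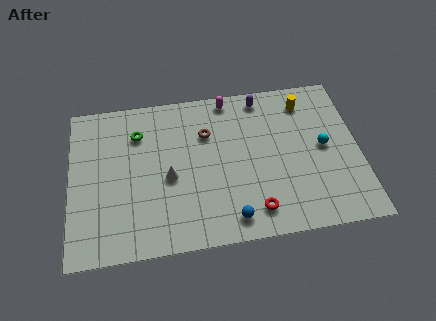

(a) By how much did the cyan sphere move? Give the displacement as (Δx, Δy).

(-0.9, -3.2)

From the two frames, the cyan sphere sits at roughly (13.8, 8.1) before and (12.9, 4.9) after.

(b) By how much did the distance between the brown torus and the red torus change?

+1.8

They were about 3.7 units apart before and 5.5 after — 1.8 units further apart.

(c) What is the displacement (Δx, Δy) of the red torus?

(-2.7, -1.1)

From the two frames, the red torus sits at roughly (11.9, 2.7) before and (9.2, 1.6) after.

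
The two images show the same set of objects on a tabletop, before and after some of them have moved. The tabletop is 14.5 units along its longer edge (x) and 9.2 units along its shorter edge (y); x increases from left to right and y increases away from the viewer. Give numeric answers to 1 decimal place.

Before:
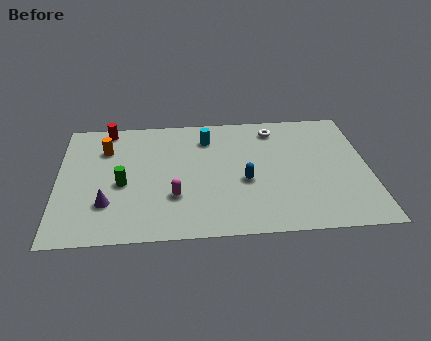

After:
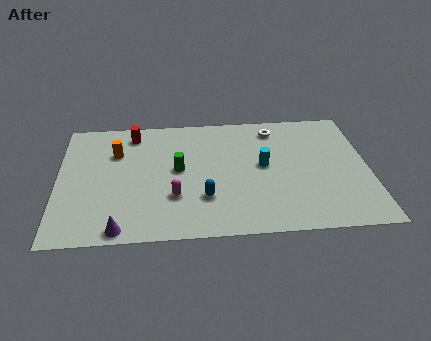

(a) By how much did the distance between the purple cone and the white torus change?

+0.6

They were about 9.4 units apart before and 10.0 after — 0.6 units further apart.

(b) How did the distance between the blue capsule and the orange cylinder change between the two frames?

-1.6

Before: roughly 7.1 units apart; after: 5.5. That's 1.6 units closer together.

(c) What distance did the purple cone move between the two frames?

1.9

The purple cone moved from about (2.3, 2.6) to (2.9, 0.8), a distance of √(0.6² + 1.8²) ≈ 1.9.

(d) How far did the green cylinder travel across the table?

2.8

From (3.0, 4.0) to (5.6, 4.9), the green cylinder covered √(2.6² + 0.9²) ≈ 2.8 units.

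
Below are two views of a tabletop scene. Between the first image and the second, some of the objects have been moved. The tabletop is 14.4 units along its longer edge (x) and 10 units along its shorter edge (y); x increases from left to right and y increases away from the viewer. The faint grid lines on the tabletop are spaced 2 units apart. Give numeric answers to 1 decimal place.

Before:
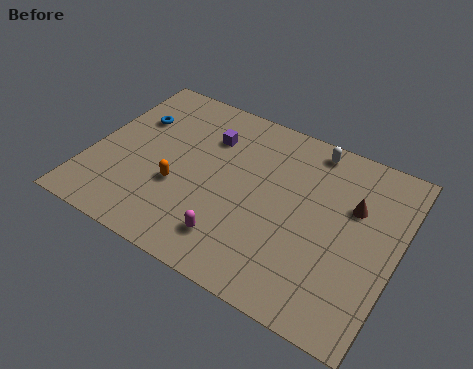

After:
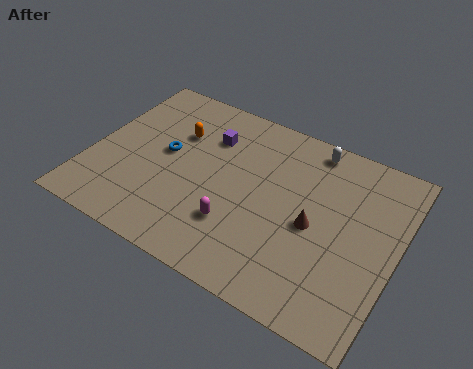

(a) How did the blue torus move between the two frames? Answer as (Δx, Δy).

(1.8, -1.4)

From the two frames, the blue torus sits at roughly (1.6, 6.8) before and (3.4, 5.4) after.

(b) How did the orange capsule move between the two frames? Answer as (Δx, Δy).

(-0.6, 3.1)

From the two frames, the orange capsule sits at roughly (4.3, 3.7) before and (3.7, 6.8) after.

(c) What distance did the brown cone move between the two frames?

2.5

The brown cone moved from about (12.2, 6.5) to (10.6, 4.6), a distance of √(1.6² + 1.9²) ≈ 2.5.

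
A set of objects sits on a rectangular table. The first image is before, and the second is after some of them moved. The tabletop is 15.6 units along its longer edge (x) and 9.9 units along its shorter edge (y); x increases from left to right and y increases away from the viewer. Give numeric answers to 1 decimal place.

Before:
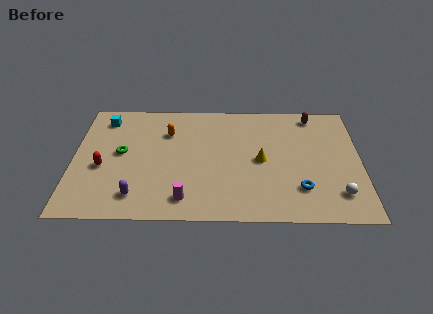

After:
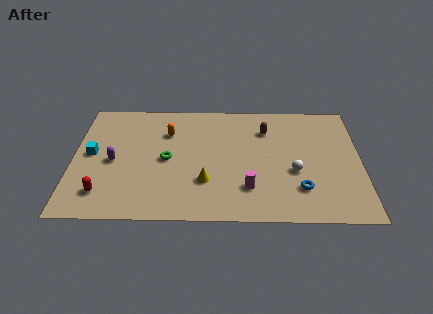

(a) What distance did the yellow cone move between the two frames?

3.5

The yellow cone was near (10.2, 4.8) before and (7.2, 3.0) after, so it travelled √(3.0² + 1.8²) ≈ 3.5 units.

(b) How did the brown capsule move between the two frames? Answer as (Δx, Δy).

(-2.6, -1.3)

The brown capsule started near (13.1, 8.7) and ended near (10.5, 7.4).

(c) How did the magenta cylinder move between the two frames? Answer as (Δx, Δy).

(3.4, 0.9)

The magenta cylinder was at about (6.1, 1.6) and moved to about (9.5, 2.5).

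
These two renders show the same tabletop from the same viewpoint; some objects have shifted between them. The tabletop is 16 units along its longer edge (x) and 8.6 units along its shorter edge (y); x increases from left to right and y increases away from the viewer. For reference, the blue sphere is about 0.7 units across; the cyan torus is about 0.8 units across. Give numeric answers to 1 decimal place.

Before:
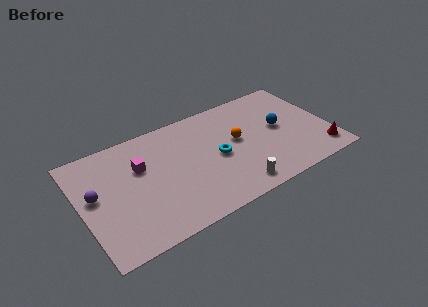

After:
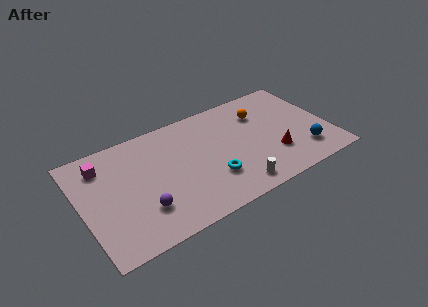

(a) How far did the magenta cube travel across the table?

2.6

The magenta cube moved from about (3.9, 5.6) to (1.6, 6.8), a distance of √(2.3² + 1.2²) ≈ 2.6.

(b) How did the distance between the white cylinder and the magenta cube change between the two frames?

+2.6

The distance was about 7.0 in the first image and 9.6 in the second, so they moved 2.6 units further apart.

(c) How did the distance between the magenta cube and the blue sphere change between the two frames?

+4.3

The distance was about 9.1 in the first image and 13.4 in the second, so they moved 4.3 units further apart.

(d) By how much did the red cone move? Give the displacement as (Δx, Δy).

(-2.9, 1.1)

From the two frames, the red cone sits at roughly (15.1, 1.5) before and (12.2, 2.6) after.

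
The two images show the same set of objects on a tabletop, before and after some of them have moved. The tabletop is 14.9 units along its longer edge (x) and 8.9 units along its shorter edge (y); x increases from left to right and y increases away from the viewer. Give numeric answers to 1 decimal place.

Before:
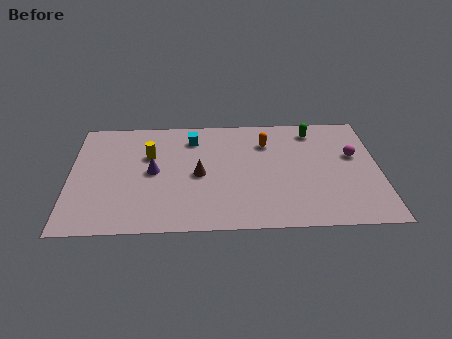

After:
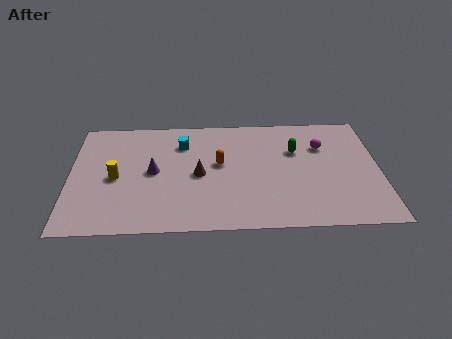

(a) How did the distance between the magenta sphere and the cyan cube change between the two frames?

-1.2

The distance was about 8.0 in the first image and 6.8 in the second, so they moved 1.2 units closer together.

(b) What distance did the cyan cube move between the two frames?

0.6

The cyan cube moved from about (5.9, 7.1) to (5.4, 6.7), a distance of √(0.5² + 0.4²) ≈ 0.6.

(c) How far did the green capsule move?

1.8

The green capsule moved from about (11.8, 7.5) to (10.9, 5.9), a distance of √(0.9² + 1.6²) ≈ 1.8.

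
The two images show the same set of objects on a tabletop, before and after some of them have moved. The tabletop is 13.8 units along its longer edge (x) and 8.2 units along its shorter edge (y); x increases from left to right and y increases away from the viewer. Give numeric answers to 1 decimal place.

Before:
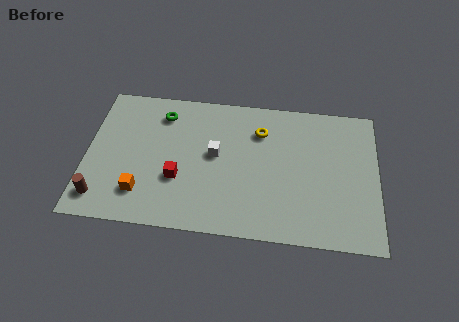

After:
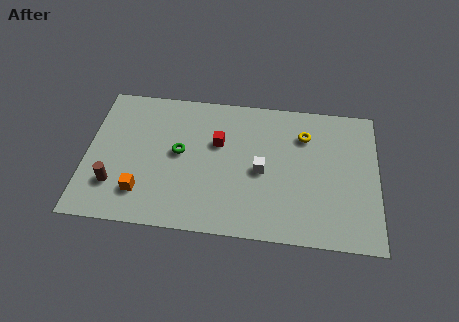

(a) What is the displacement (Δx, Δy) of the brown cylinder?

(0.6, 0.8)

The brown cylinder was at about (0.8, 1.4) and moved to about (1.4, 2.2).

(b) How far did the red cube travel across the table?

2.9

From (4.4, 2.9) to (6.2, 5.2), the red cube covered √(1.8² + 2.3²) ≈ 2.9 units.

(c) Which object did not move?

the orange cube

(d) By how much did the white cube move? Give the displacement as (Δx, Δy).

(2.2, -0.7)

From the two frames, the white cube sits at roughly (6.1, 4.5) before and (8.3, 3.8) after.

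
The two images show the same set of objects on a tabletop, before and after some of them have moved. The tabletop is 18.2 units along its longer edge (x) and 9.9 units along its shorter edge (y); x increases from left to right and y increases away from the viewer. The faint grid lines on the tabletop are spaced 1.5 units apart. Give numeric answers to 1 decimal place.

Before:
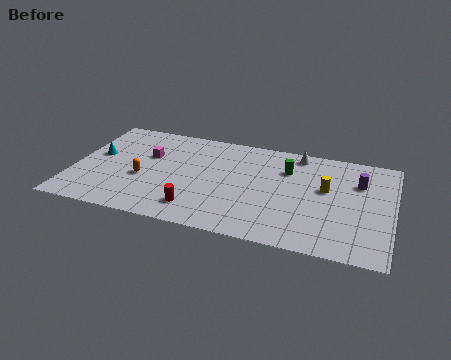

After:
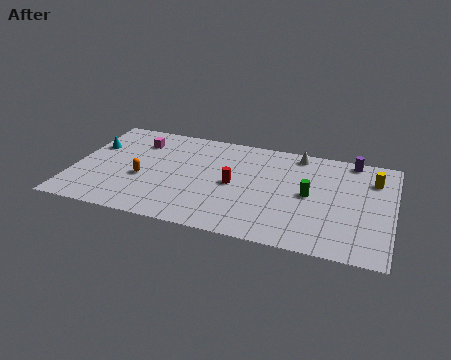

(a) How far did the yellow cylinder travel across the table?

3.1

The yellow cylinder moved from about (14.4, 5.8) to (17.0, 7.4), a distance of √(2.6² + 1.6²) ≈ 3.1.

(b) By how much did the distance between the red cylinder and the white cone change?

-3.5

The distance was about 8.7 in the first image and 5.2 in the second, so they moved 3.5 units closer together.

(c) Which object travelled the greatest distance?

the red cylinder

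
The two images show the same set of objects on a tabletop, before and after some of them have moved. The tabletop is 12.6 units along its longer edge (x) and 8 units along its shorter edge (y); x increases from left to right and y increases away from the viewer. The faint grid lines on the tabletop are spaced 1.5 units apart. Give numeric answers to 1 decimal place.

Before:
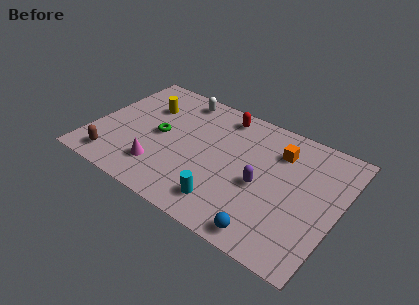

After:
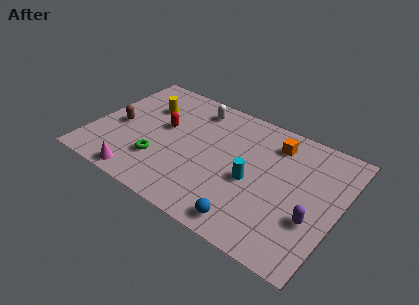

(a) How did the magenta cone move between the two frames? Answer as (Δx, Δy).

(-0.8, -1.1)

The magenta cone started near (3.8, 1.9) and ended near (3.0, 0.8).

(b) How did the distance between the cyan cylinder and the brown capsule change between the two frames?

+1.2

Before: roughly 5.8 units apart; after: 7.0. That's 1.2 units further apart.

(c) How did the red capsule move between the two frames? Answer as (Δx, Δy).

(-2.7, -2.3)

The red capsule was at about (6.2, 6.9) and moved to about (3.5, 4.6).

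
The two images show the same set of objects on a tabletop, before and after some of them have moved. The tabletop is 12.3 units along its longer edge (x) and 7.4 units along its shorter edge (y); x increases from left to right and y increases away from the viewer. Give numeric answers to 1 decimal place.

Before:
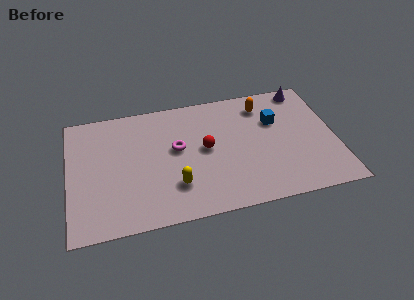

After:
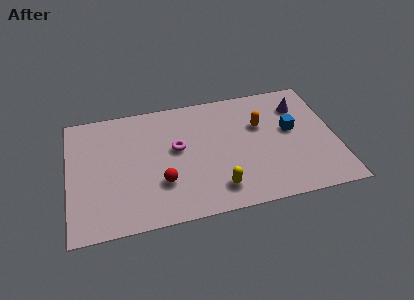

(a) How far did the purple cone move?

1.0

The purple cone was near (11.1, 6.6) before and (10.8, 5.6) after, so it travelled √(0.3² + 1.0²) ≈ 1.0 units.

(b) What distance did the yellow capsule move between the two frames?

2.0

From (4.8, 2.0) to (6.7, 1.4), the yellow capsule covered √(1.9² + 0.6²) ≈ 2.0 units.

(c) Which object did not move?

the magenta torus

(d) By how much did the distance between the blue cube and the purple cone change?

-0.8

The distance was about 2.3 in the first image and 1.5 in the second, so they moved 0.8 units closer together.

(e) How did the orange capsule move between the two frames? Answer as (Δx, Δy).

(-0.2, -1.2)

From the two frames, the orange capsule sits at roughly (9.1, 6.0) before and (8.9, 4.8) after.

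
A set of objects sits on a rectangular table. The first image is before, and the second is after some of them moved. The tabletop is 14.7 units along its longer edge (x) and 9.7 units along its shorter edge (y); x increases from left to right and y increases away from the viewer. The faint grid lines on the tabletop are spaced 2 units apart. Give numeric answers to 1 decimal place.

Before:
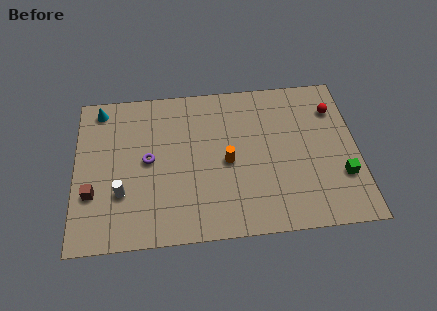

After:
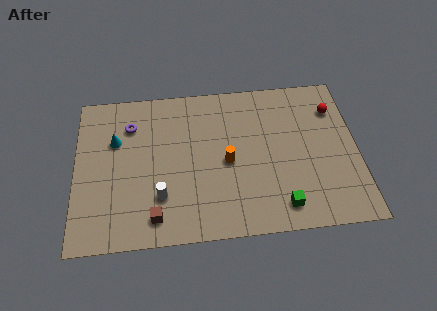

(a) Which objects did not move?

the orange cylinder and the red sphere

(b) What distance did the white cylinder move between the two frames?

2.0

The white cylinder was near (2.4, 3.1) before and (4.4, 2.7) after, so it travelled √(2.0² + 0.4²) ≈ 2.0 units.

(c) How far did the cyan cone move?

2.2

From (1.3, 8.5) to (2.1, 6.4), the cyan cone covered √(0.8² + 2.1²) ≈ 2.2 units.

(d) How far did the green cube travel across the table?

3.5

The green cube was near (13.8, 3.0) before and (10.6, 1.5) after, so it travelled √(3.2² + 1.5²) ≈ 3.5 units.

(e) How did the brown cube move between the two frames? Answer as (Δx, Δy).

(3.2, -1.7)

The brown cube was at about (0.9, 3.2) and moved to about (4.1, 1.5).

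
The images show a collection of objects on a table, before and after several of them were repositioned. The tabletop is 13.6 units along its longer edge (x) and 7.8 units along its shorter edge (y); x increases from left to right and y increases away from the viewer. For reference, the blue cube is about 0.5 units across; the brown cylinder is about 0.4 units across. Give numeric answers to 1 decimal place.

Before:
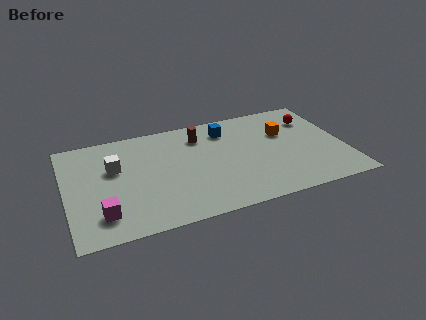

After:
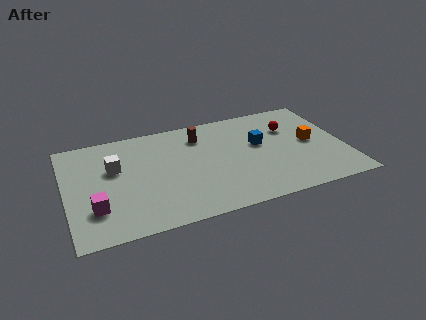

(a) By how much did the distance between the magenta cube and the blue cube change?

+0.7

The distance was about 7.8 in the first image and 8.5 in the second, so they moved 0.7 units further apart.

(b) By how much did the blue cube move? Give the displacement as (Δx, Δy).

(1.5, -1.6)

The blue cube started near (8.0, 6.2) and ended near (9.5, 4.6).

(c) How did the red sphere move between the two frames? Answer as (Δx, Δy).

(-1.2, -0.4)

The red sphere started near (12.3, 5.8) and ended near (11.1, 5.4).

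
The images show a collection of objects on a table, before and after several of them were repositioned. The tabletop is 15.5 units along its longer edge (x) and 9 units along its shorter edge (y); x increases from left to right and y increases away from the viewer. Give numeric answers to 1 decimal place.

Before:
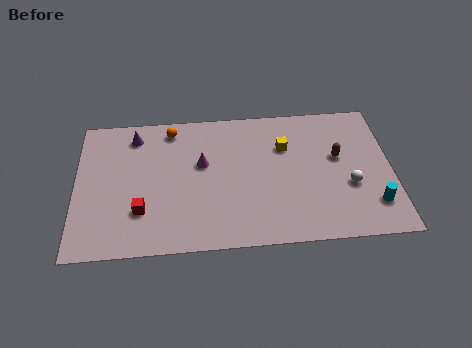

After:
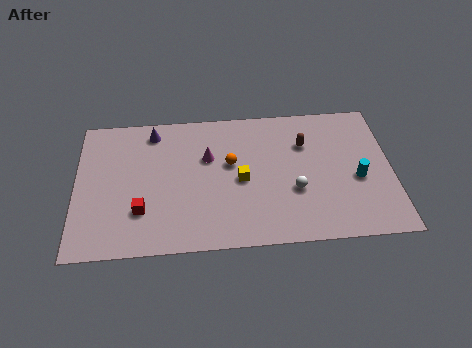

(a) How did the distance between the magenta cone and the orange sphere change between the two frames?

-1.6

Before: roughly 2.8 units apart; after: 1.2. That's 1.6 units closer together.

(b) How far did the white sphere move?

2.7

The white sphere was near (13.4, 3.4) before and (10.7, 3.3) after, so it travelled √(2.7² + 0.1²) ≈ 2.7 units.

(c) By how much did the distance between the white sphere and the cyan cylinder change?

+1.4

The distance was about 1.7 in the first image and 3.1 in the second, so they moved 1.4 units further apart.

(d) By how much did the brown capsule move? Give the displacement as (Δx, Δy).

(-1.6, 1.0)

The brown capsule was at about (12.9, 5.3) and moved to about (11.3, 6.3).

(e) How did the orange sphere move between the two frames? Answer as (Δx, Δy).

(2.9, -2.5)

The orange sphere started near (4.7, 7.8) and ended near (7.6, 5.3).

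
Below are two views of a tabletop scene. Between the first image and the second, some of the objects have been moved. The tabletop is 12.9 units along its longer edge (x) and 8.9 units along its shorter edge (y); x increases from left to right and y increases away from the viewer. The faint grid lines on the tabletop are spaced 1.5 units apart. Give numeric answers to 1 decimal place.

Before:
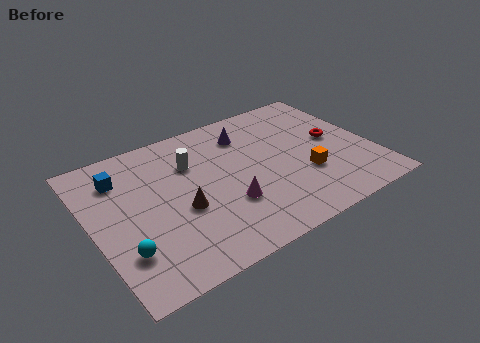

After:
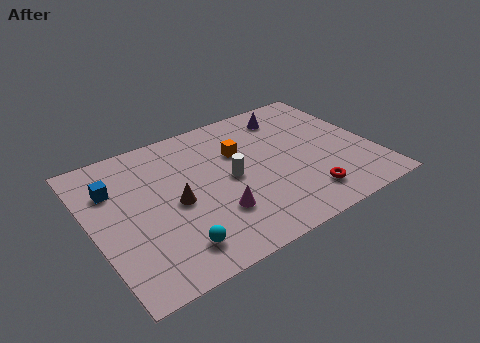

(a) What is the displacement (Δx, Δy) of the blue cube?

(-0.4, -0.5)

The blue cube was at about (1.6, 6.8) and moved to about (1.2, 6.3).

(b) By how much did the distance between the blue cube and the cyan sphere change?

+0.7

They were about 4.4 units apart before and 5.1 after — 0.7 units further apart.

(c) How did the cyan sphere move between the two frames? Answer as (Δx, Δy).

(2.1, -0.8)

The cyan sphere started near (1.1, 2.4) and ended near (3.2, 1.6).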